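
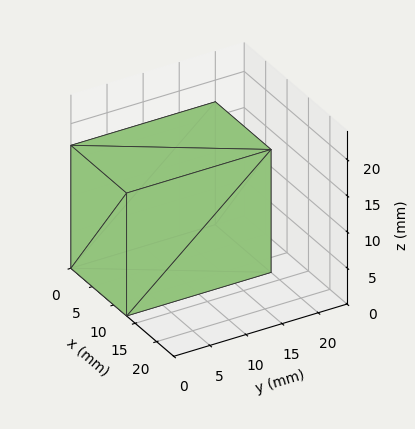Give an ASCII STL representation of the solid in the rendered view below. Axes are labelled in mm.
Reading the render: the shape is a rectangular box, roughly 13 × 20 mm footprint and 17 mm tall (dimensions read to the nearest mm from the axis ticks). For the STL, each face is triangulated and given an outward normal.

solid part
  facet normal 0.0000 0.0000 -1.0000
    outer loop
      vertex 13.00 20.00 0.00
      vertex 13.00 0.00 0.00
      vertex 0.00 0.00 0.00
    endloop
  endfacet
  facet normal 0.0000 0.0000 -1.0000
    outer loop
      vertex 0.00 20.00 0.00
      vertex 13.00 20.00 0.00
      vertex 0.00 0.00 0.00
    endloop
  endfacet
  facet normal 0.0000 0.0000 1.0000
    outer loop
      vertex 0.00 0.00 17.00
      vertex 13.00 0.00 17.00
      vertex 13.00 20.00 17.00
    endloop
  endfacet
  facet normal 0.0000 0.0000 1.0000
    outer loop
      vertex 0.00 0.00 17.00
      vertex 13.00 20.00 17.00
      vertex 0.00 20.00 17.00
    endloop
  endfacet
  facet normal 0.0000 -1.0000 0.0000
    outer loop
      vertex 0.00 0.00 0.00
      vertex 13.00 0.00 0.00
      vertex 13.00 0.00 17.00
    endloop
  endfacet
  facet normal 0.0000 -1.0000 0.0000
    outer loop
      vertex 0.00 0.00 0.00
      vertex 13.00 0.00 17.00
      vertex 0.00 0.00 17.00
    endloop
  endfacet
  facet normal 0.0000 1.0000 0.0000
    outer loop
      vertex 13.00 20.00 17.00
      vertex 13.00 20.00 0.00
      vertex 0.00 20.00 0.00
    endloop
  endfacet
  facet normal 0.0000 1.0000 0.0000
    outer loop
      vertex 0.00 20.00 17.00
      vertex 13.00 20.00 17.00
      vertex 0.00 20.00 0.00
    endloop
  endfacet
  facet normal -1.0000 0.0000 0.0000
    outer loop
      vertex 0.00 20.00 17.00
      vertex 0.00 20.00 0.00
      vertex 0.00 0.00 0.00
    endloop
  endfacet
  facet normal -1.0000 0.0000 0.0000
    outer loop
      vertex 0.00 0.00 17.00
      vertex 0.00 20.00 17.00
      vertex 0.00 0.00 0.00
    endloop
  endfacet
  facet normal 1.0000 0.0000 0.0000
    outer loop
      vertex 13.00 0.00 0.00
      vertex 13.00 20.00 0.00
      vertex 13.00 20.00 17.00
    endloop
  endfacet
  facet normal 1.0000 0.0000 0.0000
    outer loop
      vertex 13.00 0.00 0.00
      vertex 13.00 20.00 17.00
      vertex 13.00 0.00 17.00
    endloop
  endfacet
endsolid part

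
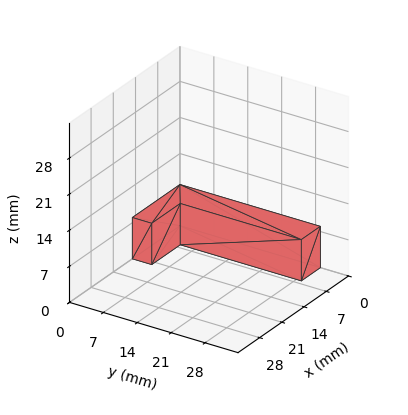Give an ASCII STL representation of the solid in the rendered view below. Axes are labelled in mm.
Reading the render: the shape is an L-shaped prism: outer 15 × 29 mm, arm thicknesses ≈ 4 mm (horizontal) and 6 mm (vertical), extruded 8 mm in z (dimensions read to the nearest mm from the axis ticks). For the STL, each face is triangulated and given an outward normal.

solid part
  facet normal 0.0000 0.0000 -1.0000
    outer loop
      vertex 15.00 4.00 0.00
      vertex 15.00 0.00 0.00
      vertex 0.00 0.00 0.00
    endloop
  endfacet
  facet normal 0.0000 0.0000 -1.0000
    outer loop
      vertex 6.00 4.00 0.00
      vertex 15.00 4.00 0.00
      vertex 0.00 0.00 0.00
    endloop
  endfacet
  facet normal 0.0000 0.0000 -1.0000
    outer loop
      vertex 6.00 29.00 0.00
      vertex 6.00 4.00 0.00
      vertex 0.00 0.00 0.00
    endloop
  endfacet
  facet normal 0.0000 0.0000 -1.0000
    outer loop
      vertex 0.00 29.00 0.00
      vertex 6.00 29.00 0.00
      vertex 0.00 0.00 0.00
    endloop
  endfacet
  facet normal 0.0000 0.0000 1.0000
    outer loop
      vertex 0.00 0.00 8.00
      vertex 15.00 0.00 8.00
      vertex 15.00 4.00 8.00
    endloop
  endfacet
  facet normal 0.0000 0.0000 1.0000
    outer loop
      vertex 0.00 0.00 8.00
      vertex 15.00 4.00 8.00
      vertex 6.00 4.00 8.00
    endloop
  endfacet
  facet normal 0.0000 0.0000 1.0000
    outer loop
      vertex 0.00 0.00 8.00
      vertex 6.00 4.00 8.00
      vertex 6.00 29.00 8.00
    endloop
  endfacet
  facet normal 0.0000 0.0000 1.0000
    outer loop
      vertex 0.00 0.00 8.00
      vertex 6.00 29.00 8.00
      vertex 0.00 29.00 8.00
    endloop
  endfacet
  facet normal 0.0000 -1.0000 0.0000
    outer loop
      vertex 0.00 0.00 0.00
      vertex 15.00 0.00 0.00
      vertex 15.00 0.00 8.00
    endloop
  endfacet
  facet normal 0.0000 -1.0000 0.0000
    outer loop
      vertex 0.00 0.00 0.00
      vertex 15.00 0.00 8.00
      vertex 0.00 0.00 8.00
    endloop
  endfacet
  facet normal 1.0000 0.0000 0.0000
    outer loop
      vertex 15.00 0.00 0.00
      vertex 15.00 4.00 0.00
      vertex 15.00 4.00 8.00
    endloop
  endfacet
  facet normal 1.0000 0.0000 0.0000
    outer loop
      vertex 15.00 0.00 0.00
      vertex 15.00 4.00 8.00
      vertex 15.00 0.00 8.00
    endloop
  endfacet
  facet normal 0.0000 1.0000 0.0000
    outer loop
      vertex 15.00 4.00 0.00
      vertex 6.00 4.00 0.00
      vertex 6.00 4.00 8.00
    endloop
  endfacet
  facet normal 0.0000 1.0000 0.0000
    outer loop
      vertex 15.00 4.00 0.00
      vertex 6.00 4.00 8.00
      vertex 15.00 4.00 8.00
    endloop
  endfacet
  facet normal 1.0000 0.0000 0.0000
    outer loop
      vertex 6.00 4.00 0.00
      vertex 6.00 29.00 0.00
      vertex 6.00 29.00 8.00
    endloop
  endfacet
  facet normal 1.0000 0.0000 0.0000
    outer loop
      vertex 6.00 4.00 0.00
      vertex 6.00 29.00 8.00
      vertex 6.00 4.00 8.00
    endloop
  endfacet
  facet normal 0.0000 1.0000 0.0000
    outer loop
      vertex 6.00 29.00 0.00
      vertex 0.00 29.00 0.00
      vertex 0.00 29.00 8.00
    endloop
  endfacet
  facet normal 0.0000 1.0000 0.0000
    outer loop
      vertex 6.00 29.00 0.00
      vertex 0.00 29.00 8.00
      vertex 6.00 29.00 8.00
    endloop
  endfacet
  facet normal -1.0000 0.0000 0.0000
    outer loop
      vertex 0.00 29.00 0.00
      vertex 0.00 0.00 0.00
      vertex 0.00 0.00 8.00
    endloop
  endfacet
  facet normal -1.0000 0.0000 0.0000
    outer loop
      vertex 0.00 29.00 0.00
      vertex 0.00 0.00 8.00
      vertex 0.00 29.00 8.00
    endloop
  endfacet
endsolid part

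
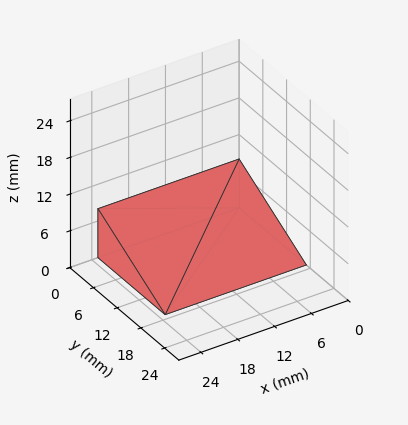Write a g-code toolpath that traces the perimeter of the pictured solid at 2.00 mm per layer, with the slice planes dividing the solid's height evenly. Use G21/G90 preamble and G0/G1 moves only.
Reading the render: the shape is a wedge (ramp): 23 × 17 mm base, rising to 8 mm along the y=0 edge and sloping linearly to z=0 at y=17 (dimensions read to the nearest mm from the axis ticks). For the g-code, the solid's height is divided into equal slices at the stated Δz and each level perimeter traced with G1 moves after a G0 lift.

; perimeter-only toolpath
G21 ; units = mm
G90 ; absolute positioning
G28 ; home
; layer 1
G0 Z2.00
G0 X0.00 Y0.00
G1 X23.00 Y0.00
G1 X23.00 Y12.75
G1 X0.00 Y12.75
G1 X0.00 Y0.00
; layer 2
G0 Z4.00
G0 X0.00 Y0.00
G1 X23.00 Y0.00
G1 X23.00 Y8.50
G1 X0.00 Y8.50
G1 X0.00 Y0.00
; layer 3
G0 Z6.00
G0 X0.00 Y0.00
G1 X23.00 Y0.00
G1 X23.00 Y4.25
G1 X0.00 Y4.25
G1 X0.00 Y0.00
M2 ; end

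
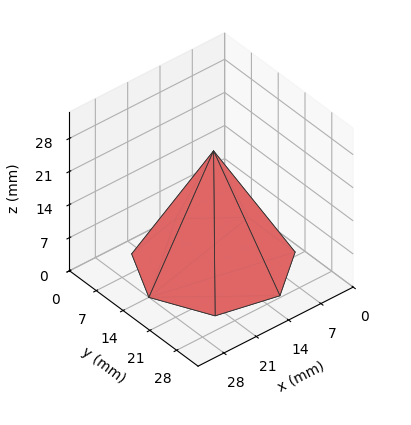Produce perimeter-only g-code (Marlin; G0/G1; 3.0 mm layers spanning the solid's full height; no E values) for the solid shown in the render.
Reading the render: the shape is a regular 7-sided pyramid, base circumscribed radius ≈ 14 mm, apex at z ≈ 24 mm (dimensions read to the nearest mm from the axis ticks). For the g-code, the solid's height is divided into equal slices at the stated Δz and each level perimeter traced with G1 moves after a G0 lift.

; perimeter-only toolpath
G21 ; units = mm
G90 ; absolute positioning
G28 ; home
; layer 1
G0 Z3.0
G0 X26.2 Y14.0
G1 X21.6 Y23.5
G1 X11.3 Y25.9
G1 X3.0 Y19.3
G1 X3.0 Y8.7
G1 X11.3 Y2.1
G1 X21.6 Y4.5
G1 X26.2 Y14.0
; layer 2
G0 Z6.0
G0 X24.5 Y14.0
G1 X20.5 Y22.2
G1 X11.7 Y24.2
G1 X4.5 Y18.6
G1 X4.5 Y9.4
G1 X11.7 Y3.8
G1 X20.5 Y5.8
G1 X24.5 Y14.0
; layer 3
G0 Z9.0
G0 X22.8 Y14.0
G1 X19.4 Y20.8
G1 X12.1 Y22.5
G1 X6.1 Y17.8
G1 X6.1 Y10.2
G1 X12.1 Y5.5
G1 X19.4 Y7.2
G1 X22.8 Y14.0
; layer 4
G0 Z12.0
G0 X21.0 Y14.0
G1 X18.4 Y19.4
G1 X12.4 Y20.8
G1 X7.7 Y17.1
G1 X7.7 Y10.9
G1 X12.4 Y7.2
G1 X18.4 Y8.6
G1 X21.0 Y14.0
; layer 5
G0 Z15.0
G0 X19.2 Y14.0
G1 X17.3 Y18.1
G1 X12.8 Y19.1
G1 X9.3 Y16.3
G1 X9.3 Y11.7
G1 X12.8 Y8.9
G1 X17.3 Y9.9
G1 X19.2 Y14.0
; layer 6
G0 Z18.0
G0 X17.5 Y14.0
G1 X16.2 Y16.7
G1 X13.2 Y17.4
G1 X10.8 Y15.5
G1 X10.8 Y12.5
G1 X13.2 Y10.6
G1 X16.2 Y11.3
G1 X17.5 Y14.0
; layer 7
G0 Z21.0
G0 X15.8 Y14.0
G1 X15.1 Y15.4
G1 X13.6 Y15.7
G1 X12.4 Y14.8
G1 X12.4 Y13.2
G1 X13.6 Y12.3
G1 X15.1 Y12.6
G1 X15.8 Y14.0
M2 ; end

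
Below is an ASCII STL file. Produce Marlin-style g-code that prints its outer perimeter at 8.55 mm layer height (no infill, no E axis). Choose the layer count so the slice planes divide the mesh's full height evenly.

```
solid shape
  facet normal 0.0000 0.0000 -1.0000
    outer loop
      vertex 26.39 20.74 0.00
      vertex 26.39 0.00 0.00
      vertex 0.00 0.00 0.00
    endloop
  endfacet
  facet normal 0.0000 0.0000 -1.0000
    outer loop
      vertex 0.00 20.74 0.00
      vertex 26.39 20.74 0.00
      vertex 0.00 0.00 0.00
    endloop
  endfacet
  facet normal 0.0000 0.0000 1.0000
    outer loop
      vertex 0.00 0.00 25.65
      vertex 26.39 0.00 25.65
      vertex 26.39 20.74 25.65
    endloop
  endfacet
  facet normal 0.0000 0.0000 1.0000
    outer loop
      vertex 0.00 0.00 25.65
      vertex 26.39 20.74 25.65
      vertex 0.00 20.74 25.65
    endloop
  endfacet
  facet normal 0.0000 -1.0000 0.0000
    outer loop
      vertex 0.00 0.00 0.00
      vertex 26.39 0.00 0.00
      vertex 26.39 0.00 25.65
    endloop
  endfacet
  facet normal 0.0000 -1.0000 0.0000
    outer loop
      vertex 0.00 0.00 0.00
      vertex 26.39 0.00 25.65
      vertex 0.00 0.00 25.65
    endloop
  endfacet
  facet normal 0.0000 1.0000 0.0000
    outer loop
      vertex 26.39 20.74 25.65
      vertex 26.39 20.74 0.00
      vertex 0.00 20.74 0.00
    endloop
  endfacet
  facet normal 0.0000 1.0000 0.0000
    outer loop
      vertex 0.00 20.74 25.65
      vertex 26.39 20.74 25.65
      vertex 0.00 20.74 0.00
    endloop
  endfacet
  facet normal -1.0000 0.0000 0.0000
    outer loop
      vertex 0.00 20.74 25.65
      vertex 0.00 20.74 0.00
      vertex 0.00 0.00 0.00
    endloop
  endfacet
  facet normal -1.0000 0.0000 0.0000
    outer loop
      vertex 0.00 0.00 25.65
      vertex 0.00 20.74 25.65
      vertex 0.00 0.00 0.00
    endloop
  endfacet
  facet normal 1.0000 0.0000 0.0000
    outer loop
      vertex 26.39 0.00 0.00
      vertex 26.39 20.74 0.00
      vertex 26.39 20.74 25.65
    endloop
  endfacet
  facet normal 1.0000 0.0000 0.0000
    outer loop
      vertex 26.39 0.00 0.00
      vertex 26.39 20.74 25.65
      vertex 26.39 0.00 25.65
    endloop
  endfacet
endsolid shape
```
; perimeter-only toolpath
G21 ; units = mm
G90 ; absolute positioning
G28 ; home
; layer 1
G0 Z8.55
G0 X0.00 Y0.00
G1 X26.39 Y0.00
G1 X26.39 Y20.74
G1 X0.00 Y20.74
G1 X0.00 Y0.00
; layer 2
G0 Z17.10
G0 X0.00 Y0.00
G1 X26.39 Y0.00
G1 X26.39 Y20.74
G1 X0.00 Y20.74
G1 X0.00 Y0.00
; layer 3
G0 Z25.65
G0 X0.00 Y0.00
G1 X26.39 Y0.00
G1 X26.39 Y20.74
G1 X0.00 Y20.74
G1 X0.00 Y0.00
M2 ; end

The solid is a rectangular box, roughly 26.4 × 20.7 mm footprint and 25.6 mm tall. Slicing at Δz = 8.55 mm — 3 equal slices spanning the solid's height, so layer i sits at z = i·h/3 — gives 3 non-empty perimeters. Each is a 4-segment closed polygon; G0 lifts to the layer z and rapids to the start vertex, then G1 traces the edges.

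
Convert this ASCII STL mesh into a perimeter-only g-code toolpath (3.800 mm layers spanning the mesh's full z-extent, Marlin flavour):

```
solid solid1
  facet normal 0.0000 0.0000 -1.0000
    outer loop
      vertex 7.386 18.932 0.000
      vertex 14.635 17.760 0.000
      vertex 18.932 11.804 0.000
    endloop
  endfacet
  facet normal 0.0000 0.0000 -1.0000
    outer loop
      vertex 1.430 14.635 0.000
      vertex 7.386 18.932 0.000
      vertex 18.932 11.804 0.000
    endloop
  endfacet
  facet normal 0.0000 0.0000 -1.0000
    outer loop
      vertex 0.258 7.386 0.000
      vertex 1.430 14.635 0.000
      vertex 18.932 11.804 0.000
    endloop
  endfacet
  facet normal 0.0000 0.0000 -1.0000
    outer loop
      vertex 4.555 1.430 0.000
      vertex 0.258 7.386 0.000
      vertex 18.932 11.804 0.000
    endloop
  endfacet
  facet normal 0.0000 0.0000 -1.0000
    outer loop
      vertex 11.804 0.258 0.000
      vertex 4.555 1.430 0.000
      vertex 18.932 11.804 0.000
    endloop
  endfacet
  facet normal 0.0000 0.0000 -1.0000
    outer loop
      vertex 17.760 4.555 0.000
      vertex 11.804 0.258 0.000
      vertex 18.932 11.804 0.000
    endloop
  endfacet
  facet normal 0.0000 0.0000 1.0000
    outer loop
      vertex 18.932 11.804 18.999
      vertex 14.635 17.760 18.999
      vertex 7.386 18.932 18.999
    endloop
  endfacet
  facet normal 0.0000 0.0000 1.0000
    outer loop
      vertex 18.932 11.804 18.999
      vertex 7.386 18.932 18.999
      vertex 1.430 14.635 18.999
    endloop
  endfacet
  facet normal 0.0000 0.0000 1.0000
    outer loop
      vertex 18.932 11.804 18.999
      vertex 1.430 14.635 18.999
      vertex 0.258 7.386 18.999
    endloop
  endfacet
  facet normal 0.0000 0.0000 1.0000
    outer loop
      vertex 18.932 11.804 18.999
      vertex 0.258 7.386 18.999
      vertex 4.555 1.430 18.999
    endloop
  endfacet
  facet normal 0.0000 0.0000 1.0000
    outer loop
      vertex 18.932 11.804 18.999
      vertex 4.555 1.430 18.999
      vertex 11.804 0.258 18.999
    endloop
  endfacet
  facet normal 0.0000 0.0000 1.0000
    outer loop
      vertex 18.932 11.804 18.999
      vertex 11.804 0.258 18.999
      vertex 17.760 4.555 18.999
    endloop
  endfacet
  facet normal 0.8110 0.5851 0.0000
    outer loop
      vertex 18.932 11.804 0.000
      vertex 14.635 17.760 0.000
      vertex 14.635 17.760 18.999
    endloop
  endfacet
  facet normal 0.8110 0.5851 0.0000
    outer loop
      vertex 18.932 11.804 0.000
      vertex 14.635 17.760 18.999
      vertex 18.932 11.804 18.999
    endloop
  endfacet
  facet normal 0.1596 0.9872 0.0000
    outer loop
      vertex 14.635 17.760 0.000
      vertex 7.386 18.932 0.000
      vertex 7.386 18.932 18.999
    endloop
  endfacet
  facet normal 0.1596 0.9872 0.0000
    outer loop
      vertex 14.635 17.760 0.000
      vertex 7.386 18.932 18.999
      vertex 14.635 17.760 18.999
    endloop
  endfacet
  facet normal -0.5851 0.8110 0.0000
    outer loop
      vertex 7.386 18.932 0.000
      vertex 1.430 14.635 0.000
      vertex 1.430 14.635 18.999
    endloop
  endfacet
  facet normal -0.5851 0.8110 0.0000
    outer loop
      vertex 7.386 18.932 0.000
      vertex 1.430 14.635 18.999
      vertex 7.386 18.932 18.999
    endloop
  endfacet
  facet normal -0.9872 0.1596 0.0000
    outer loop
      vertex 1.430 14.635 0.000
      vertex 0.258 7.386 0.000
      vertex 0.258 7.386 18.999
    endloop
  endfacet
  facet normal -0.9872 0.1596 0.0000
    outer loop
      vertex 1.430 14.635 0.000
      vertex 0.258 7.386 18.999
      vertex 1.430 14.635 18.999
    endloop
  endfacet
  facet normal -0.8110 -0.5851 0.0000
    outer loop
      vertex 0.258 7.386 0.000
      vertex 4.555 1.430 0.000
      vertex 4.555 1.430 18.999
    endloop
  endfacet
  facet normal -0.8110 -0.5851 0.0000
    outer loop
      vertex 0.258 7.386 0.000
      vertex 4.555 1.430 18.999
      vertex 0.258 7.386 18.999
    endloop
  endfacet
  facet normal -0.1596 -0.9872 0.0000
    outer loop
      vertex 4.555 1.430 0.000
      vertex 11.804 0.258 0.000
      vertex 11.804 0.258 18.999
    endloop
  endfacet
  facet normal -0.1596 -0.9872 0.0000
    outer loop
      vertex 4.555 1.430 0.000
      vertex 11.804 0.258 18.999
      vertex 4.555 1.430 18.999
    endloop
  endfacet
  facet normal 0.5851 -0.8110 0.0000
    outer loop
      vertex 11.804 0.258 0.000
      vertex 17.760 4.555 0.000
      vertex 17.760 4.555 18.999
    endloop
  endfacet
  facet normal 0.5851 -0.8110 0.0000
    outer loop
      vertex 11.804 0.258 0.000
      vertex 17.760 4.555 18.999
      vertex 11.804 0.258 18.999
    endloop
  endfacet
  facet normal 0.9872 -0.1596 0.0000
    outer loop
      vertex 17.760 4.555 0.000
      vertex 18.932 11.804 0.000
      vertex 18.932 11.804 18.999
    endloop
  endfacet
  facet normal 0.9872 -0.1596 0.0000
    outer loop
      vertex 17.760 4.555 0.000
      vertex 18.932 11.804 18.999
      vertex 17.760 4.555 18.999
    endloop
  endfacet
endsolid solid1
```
; perimeter-only toolpath
G21 ; units = mm
G90 ; absolute positioning
G28 ; home
; layer 1
G0 Z3.800
G0 X18.932 Y11.804
G1 X14.635 Y17.760
G1 X7.386 Y18.932
G1 X1.430 Y14.635
G1 X0.258 Y7.386
G1 X4.555 Y1.430
G1 X11.804 Y0.258
G1 X17.760 Y4.555
G1 X18.932 Y11.804
; layer 2
G0 Z7.600
G0 X18.932 Y11.804
G1 X14.635 Y17.760
G1 X7.386 Y18.932
G1 X1.430 Y14.635
G1 X0.258 Y7.386
G1 X4.555 Y1.430
G1 X11.804 Y0.258
G1 X17.760 Y4.555
G1 X18.932 Y11.804
; layer 3
G0 Z11.399
G0 X18.932 Y11.804
G1 X14.635 Y17.760
G1 X7.386 Y18.932
G1 X1.430 Y14.635
G1 X0.258 Y7.386
G1 X4.555 Y1.430
G1 X11.804 Y0.258
G1 X17.760 Y4.555
G1 X18.932 Y11.804
; layer 4
G0 Z15.199
G0 X18.932 Y11.804
G1 X14.635 Y17.760
G1 X7.386 Y18.932
G1 X1.430 Y14.635
G1 X0.258 Y7.386
G1 X4.555 Y1.430
G1 X11.804 Y0.258
G1 X17.760 Y4.555
G1 X18.932 Y11.804
; layer 5
G0 Z18.999
G0 X18.932 Y11.804
G1 X14.635 Y17.760
G1 X7.386 Y18.932
G1 X1.430 Y14.635
G1 X0.258 Y7.386
G1 X4.555 Y1.430
G1 X11.804 Y0.258
G1 X17.760 Y4.555
G1 X18.932 Y11.804
M2 ; end

The solid is a regular 8-sided prism (a cylinder approximated with 8 flat sides), circumscribed radius ≈ 9.6 mm, height ≈ 19 mm. Slicing at Δz = 3.800 mm — 5 equal slices spanning the solid's height, so layer i sits at z = i·h/5 — gives 5 non-empty perimeters. Each is a 8-segment closed polygon; G0 lifts to the layer z and rapids to the start vertex, then G1 traces the edges.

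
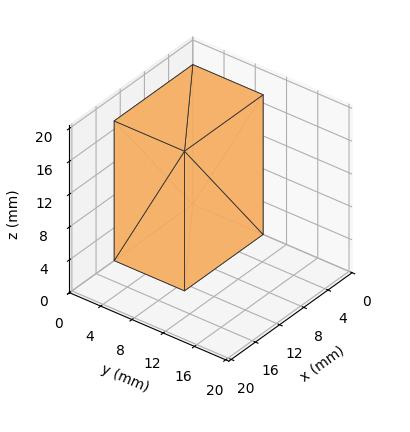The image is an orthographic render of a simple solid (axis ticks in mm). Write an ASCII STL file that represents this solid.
Reading the render: the shape is a rectangular box, roughly 13 × 9 mm footprint and 17 mm tall (dimensions read to the nearest mm from the axis ticks). For the STL, each face is triangulated and given an outward normal.

solid part
  facet normal 0.0000 0.0000 -1.0000
    outer loop
      vertex 13.00 9.00 0.00
      vertex 13.00 0.00 0.00
      vertex 0.00 0.00 0.00
    endloop
  endfacet
  facet normal 0.0000 0.0000 -1.0000
    outer loop
      vertex 0.00 9.00 0.00
      vertex 13.00 9.00 0.00
      vertex 0.00 0.00 0.00
    endloop
  endfacet
  facet normal 0.0000 0.0000 1.0000
    outer loop
      vertex 0.00 0.00 17.00
      vertex 13.00 0.00 17.00
      vertex 13.00 9.00 17.00
    endloop
  endfacet
  facet normal 0.0000 0.0000 1.0000
    outer loop
      vertex 0.00 0.00 17.00
      vertex 13.00 9.00 17.00
      vertex 0.00 9.00 17.00
    endloop
  endfacet
  facet normal 0.0000 -1.0000 0.0000
    outer loop
      vertex 0.00 0.00 0.00
      vertex 13.00 0.00 0.00
      vertex 13.00 0.00 17.00
    endloop
  endfacet
  facet normal 0.0000 -1.0000 0.0000
    outer loop
      vertex 0.00 0.00 0.00
      vertex 13.00 0.00 17.00
      vertex 0.00 0.00 17.00
    endloop
  endfacet
  facet normal 0.0000 1.0000 0.0000
    outer loop
      vertex 13.00 9.00 17.00
      vertex 13.00 9.00 0.00
      vertex 0.00 9.00 0.00
    endloop
  endfacet
  facet normal 0.0000 1.0000 0.0000
    outer loop
      vertex 0.00 9.00 17.00
      vertex 13.00 9.00 17.00
      vertex 0.00 9.00 0.00
    endloop
  endfacet
  facet normal -1.0000 0.0000 0.0000
    outer loop
      vertex 0.00 9.00 17.00
      vertex 0.00 9.00 0.00
      vertex 0.00 0.00 0.00
    endloop
  endfacet
  facet normal -1.0000 0.0000 0.0000
    outer loop
      vertex 0.00 0.00 17.00
      vertex 0.00 9.00 17.00
      vertex 0.00 0.00 0.00
    endloop
  endfacet
  facet normal 1.0000 0.0000 0.0000
    outer loop
      vertex 13.00 0.00 0.00
      vertex 13.00 9.00 0.00
      vertex 13.00 9.00 17.00
    endloop
  endfacet
  facet normal 1.0000 0.0000 0.0000
    outer loop
      vertex 13.00 0.00 0.00
      vertex 13.00 9.00 17.00
      vertex 13.00 0.00 17.00
    endloop
  endfacet
endsolid part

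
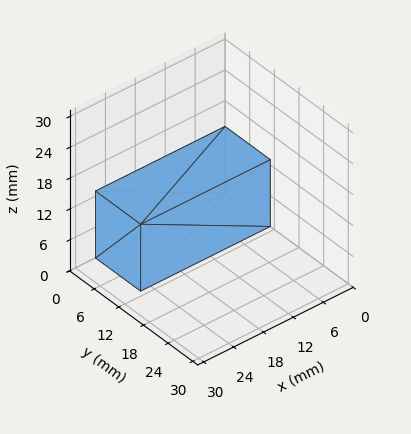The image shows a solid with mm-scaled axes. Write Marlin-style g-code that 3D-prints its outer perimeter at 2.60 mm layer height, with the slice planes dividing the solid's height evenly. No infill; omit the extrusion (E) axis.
Reading the render: the shape is a rectangular box, roughly 26 × 11 mm footprint and 13 mm tall (dimensions read to the nearest mm from the axis ticks). For the g-code, the solid's height is divided into equal slices at the stated Δz and each level perimeter traced with G1 moves after a G0 lift.

; perimeter-only toolpath
G21 ; units = mm
G90 ; absolute positioning
G28 ; home
; layer 1
G0 Z2.60
G0 X0.00 Y0.00
G1 X26.00 Y0.00
G1 X26.00 Y11.00
G1 X0.00 Y11.00
G1 X0.00 Y0.00
; layer 2
G0 Z5.20
G0 X0.00 Y0.00
G1 X26.00 Y0.00
G1 X26.00 Y11.00
G1 X0.00 Y11.00
G1 X0.00 Y0.00
; layer 3
G0 Z7.80
G0 X0.00 Y0.00
G1 X26.00 Y0.00
G1 X26.00 Y11.00
G1 X0.00 Y11.00
G1 X0.00 Y0.00
; layer 4
G0 Z10.40
G0 X0.00 Y0.00
G1 X26.00 Y0.00
G1 X26.00 Y11.00
G1 X0.00 Y11.00
G1 X0.00 Y0.00
; layer 5
G0 Z13.00
G0 X0.00 Y0.00
G1 X26.00 Y0.00
G1 X26.00 Y11.00
G1 X0.00 Y11.00
G1 X0.00 Y0.00
M2 ; end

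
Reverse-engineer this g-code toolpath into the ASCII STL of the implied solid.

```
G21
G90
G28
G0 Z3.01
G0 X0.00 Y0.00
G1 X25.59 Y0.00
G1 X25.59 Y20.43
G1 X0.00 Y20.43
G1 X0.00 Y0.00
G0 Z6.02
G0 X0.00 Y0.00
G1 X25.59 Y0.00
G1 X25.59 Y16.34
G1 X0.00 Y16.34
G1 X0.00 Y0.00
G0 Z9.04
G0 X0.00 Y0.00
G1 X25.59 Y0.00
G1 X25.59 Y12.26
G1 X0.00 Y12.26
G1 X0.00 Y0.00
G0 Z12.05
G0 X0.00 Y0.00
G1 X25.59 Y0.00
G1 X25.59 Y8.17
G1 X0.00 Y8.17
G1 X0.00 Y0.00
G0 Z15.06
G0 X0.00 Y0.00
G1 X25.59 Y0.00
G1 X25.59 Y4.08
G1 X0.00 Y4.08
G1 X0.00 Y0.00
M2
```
solid part
  facet normal 0.0000 0.0000 -1.0000
    outer loop
      vertex 25.59 24.51 0.00
      vertex 25.59 0.00 0.00
      vertex 0.00 0.00 0.00
    endloop
  endfacet
  facet normal 0.0000 0.0000 -1.0000
    outer loop
      vertex 0.00 24.51 0.00
      vertex 25.59 24.51 0.00
      vertex 0.00 0.00 0.00
    endloop
  endfacet
  facet normal 0.0000 -1.0000 0.0000
    outer loop
      vertex 0.00 0.00 0.00
      vertex 25.59 0.00 0.00
      vertex 25.59 0.00 18.07
    endloop
  endfacet
  facet normal 0.0000 -1.0000 0.0000
    outer loop
      vertex 0.00 0.00 0.00
      vertex 25.59 0.00 18.07
      vertex 0.00 0.00 18.07
    endloop
  endfacet
  facet normal 0.0000 0.5934 0.8049
    outer loop
      vertex 0.00 0.00 18.07
      vertex 25.59 0.00 18.07
      vertex 25.59 24.51 0.00
    endloop
  endfacet
  facet normal 0.0000 0.5934 0.8049
    outer loop
      vertex 0.00 0.00 18.07
      vertex 25.59 24.51 0.00
      vertex 0.00 24.51 0.00
    endloop
  endfacet
  facet normal -1.0000 0.0000 0.0000
    outer loop
      vertex 0.00 0.00 18.07
      vertex 0.00 24.51 0.00
      vertex 0.00 0.00 0.00
    endloop
  endfacet
  facet normal 1.0000 0.0000 0.0000
    outer loop
      vertex 25.59 0.00 0.00
      vertex 25.59 24.51 0.00
      vertex 25.59 0.00 18.07
    endloop
  endfacet
endsolid part

The G0 Z moves step by Δz≈3.01 mm. The G1 loops shrink linearly with z, so the solid tapers from its base footprint up to z≈18.1. Closing with a flat bottom cap and the tapered top and triangulating gives 8 facets — a wedge (ramp): 25.6 × 24.5 mm base, rising to 18.1 mm along the y=0 edge and sloping linearly to z=0 at y=24.5.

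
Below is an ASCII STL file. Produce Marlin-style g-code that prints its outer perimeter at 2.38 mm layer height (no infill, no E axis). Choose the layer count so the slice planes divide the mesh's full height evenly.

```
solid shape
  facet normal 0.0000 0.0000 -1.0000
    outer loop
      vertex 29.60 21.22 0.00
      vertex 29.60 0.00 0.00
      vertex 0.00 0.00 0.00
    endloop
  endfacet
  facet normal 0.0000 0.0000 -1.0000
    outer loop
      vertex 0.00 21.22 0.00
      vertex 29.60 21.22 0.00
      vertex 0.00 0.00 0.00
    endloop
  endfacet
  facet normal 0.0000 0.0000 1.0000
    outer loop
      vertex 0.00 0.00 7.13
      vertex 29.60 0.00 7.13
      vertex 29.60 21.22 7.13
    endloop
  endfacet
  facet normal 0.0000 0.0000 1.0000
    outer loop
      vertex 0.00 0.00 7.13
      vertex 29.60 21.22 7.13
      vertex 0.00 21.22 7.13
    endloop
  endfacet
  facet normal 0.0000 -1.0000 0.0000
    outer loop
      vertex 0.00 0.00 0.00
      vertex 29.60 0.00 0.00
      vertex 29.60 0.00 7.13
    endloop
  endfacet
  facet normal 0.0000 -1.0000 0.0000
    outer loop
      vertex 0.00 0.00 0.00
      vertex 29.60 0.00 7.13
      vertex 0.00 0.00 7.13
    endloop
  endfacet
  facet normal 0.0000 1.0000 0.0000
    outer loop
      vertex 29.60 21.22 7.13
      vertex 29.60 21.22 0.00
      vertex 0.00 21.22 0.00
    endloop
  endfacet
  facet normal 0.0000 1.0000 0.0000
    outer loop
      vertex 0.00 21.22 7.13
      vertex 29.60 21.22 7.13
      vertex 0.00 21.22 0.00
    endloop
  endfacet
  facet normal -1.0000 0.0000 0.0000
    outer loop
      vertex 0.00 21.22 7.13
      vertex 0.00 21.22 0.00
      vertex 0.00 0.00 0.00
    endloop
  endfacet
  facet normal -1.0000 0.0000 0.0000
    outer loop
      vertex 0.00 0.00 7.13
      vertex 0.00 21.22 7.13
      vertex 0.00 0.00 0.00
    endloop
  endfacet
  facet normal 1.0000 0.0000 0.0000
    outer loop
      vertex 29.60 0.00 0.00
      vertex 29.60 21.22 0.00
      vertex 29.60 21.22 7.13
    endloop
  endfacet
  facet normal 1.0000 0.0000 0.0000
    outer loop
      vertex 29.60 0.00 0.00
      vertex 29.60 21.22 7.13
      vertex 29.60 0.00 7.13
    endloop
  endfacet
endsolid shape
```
; perimeter-only toolpath
G21 ; units = mm
G90 ; absolute positioning
G28 ; home
; layer 1
G0 Z2.38
G0 X0.00 Y0.00
G1 X29.60 Y0.00
G1 X29.60 Y21.22
G1 X0.00 Y21.22
G1 X0.00 Y0.00
; layer 2
G0 Z4.75
G0 X0.00 Y0.00
G1 X29.60 Y0.00
G1 X29.60 Y21.22
G1 X0.00 Y21.22
G1 X0.00 Y0.00
; layer 3
G0 Z7.13
G0 X0.00 Y0.00
G1 X29.60 Y0.00
G1 X29.60 Y21.22
G1 X0.00 Y21.22
G1 X0.00 Y0.00
M2 ; end

The solid is a rectangular box, roughly 29.6 × 21.2 mm footprint and 7.13 mm tall. Slicing at Δz = 2.38 mm — 3 equal slices spanning the solid's height, so layer i sits at z = i·h/3 — gives 3 non-empty perimeters. Each is a 4-segment closed polygon; G0 lifts to the layer z and rapids to the start vertex, then G1 traces the edges.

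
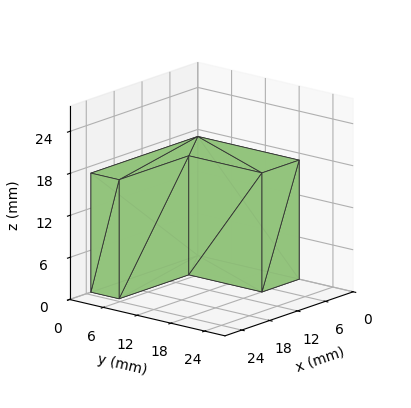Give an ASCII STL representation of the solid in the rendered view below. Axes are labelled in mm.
Reading the render: the shape is an L-shaped prism: outer 23 × 18 mm, arm thicknesses ≈ 5 mm (horizontal) and 8 mm (vertical), extruded 17 mm in z (dimensions read to the nearest mm from the axis ticks). For the STL, each face is triangulated and given an outward normal.

solid part
  facet normal 0.0000 0.0000 -1.0000
    outer loop
      vertex 23.000 5.000 0.000
      vertex 23.000 0.000 0.000
      vertex 0.000 0.000 0.000
    endloop
  endfacet
  facet normal 0.0000 0.0000 -1.0000
    outer loop
      vertex 8.000 5.000 0.000
      vertex 23.000 5.000 0.000
      vertex 0.000 0.000 0.000
    endloop
  endfacet
  facet normal 0.0000 0.0000 -1.0000
    outer loop
      vertex 8.000 18.000 0.000
      vertex 8.000 5.000 0.000
      vertex 0.000 0.000 0.000
    endloop
  endfacet
  facet normal 0.0000 0.0000 -1.0000
    outer loop
      vertex 0.000 18.000 0.000
      vertex 8.000 18.000 0.000
      vertex 0.000 0.000 0.000
    endloop
  endfacet
  facet normal 0.0000 0.0000 1.0000
    outer loop
      vertex 0.000 0.000 17.000
      vertex 23.000 0.000 17.000
      vertex 23.000 5.000 17.000
    endloop
  endfacet
  facet normal 0.0000 0.0000 1.0000
    outer loop
      vertex 0.000 0.000 17.000
      vertex 23.000 5.000 17.000
      vertex 8.000 5.000 17.000
    endloop
  endfacet
  facet normal 0.0000 0.0000 1.0000
    outer loop
      vertex 0.000 0.000 17.000
      vertex 8.000 5.000 17.000
      vertex 8.000 18.000 17.000
    endloop
  endfacet
  facet normal 0.0000 0.0000 1.0000
    outer loop
      vertex 0.000 0.000 17.000
      vertex 8.000 18.000 17.000
      vertex 0.000 18.000 17.000
    endloop
  endfacet
  facet normal 0.0000 -1.0000 0.0000
    outer loop
      vertex 0.000 0.000 0.000
      vertex 23.000 0.000 0.000
      vertex 23.000 0.000 17.000
    endloop
  endfacet
  facet normal 0.0000 -1.0000 0.0000
    outer loop
      vertex 0.000 0.000 0.000
      vertex 23.000 0.000 17.000
      vertex 0.000 0.000 17.000
    endloop
  endfacet
  facet normal 1.0000 0.0000 0.0000
    outer loop
      vertex 23.000 0.000 0.000
      vertex 23.000 5.000 0.000
      vertex 23.000 5.000 17.000
    endloop
  endfacet
  facet normal 1.0000 0.0000 0.0000
    outer loop
      vertex 23.000 0.000 0.000
      vertex 23.000 5.000 17.000
      vertex 23.000 0.000 17.000
    endloop
  endfacet
  facet normal 0.0000 1.0000 0.0000
    outer loop
      vertex 23.000 5.000 0.000
      vertex 8.000 5.000 0.000
      vertex 8.000 5.000 17.000
    endloop
  endfacet
  facet normal 0.0000 1.0000 0.0000
    outer loop
      vertex 23.000 5.000 0.000
      vertex 8.000 5.000 17.000
      vertex 23.000 5.000 17.000
    endloop
  endfacet
  facet normal 1.0000 0.0000 0.0000
    outer loop
      vertex 8.000 5.000 0.000
      vertex 8.000 18.000 0.000
      vertex 8.000 18.000 17.000
    endloop
  endfacet
  facet normal 1.0000 0.0000 0.0000
    outer loop
      vertex 8.000 5.000 0.000
      vertex 8.000 18.000 17.000
      vertex 8.000 5.000 17.000
    endloop
  endfacet
  facet normal 0.0000 1.0000 0.0000
    outer loop
      vertex 8.000 18.000 0.000
      vertex 0.000 18.000 0.000
      vertex 0.000 18.000 17.000
    endloop
  endfacet
  facet normal 0.0000 1.0000 0.0000
    outer loop
      vertex 8.000 18.000 0.000
      vertex 0.000 18.000 17.000
      vertex 8.000 18.000 17.000
    endloop
  endfacet
  facet normal -1.0000 0.0000 0.0000
    outer loop
      vertex 0.000 18.000 0.000
      vertex 0.000 0.000 0.000
      vertex 0.000 0.000 17.000
    endloop
  endfacet
  facet normal -1.0000 0.0000 0.0000
    outer loop
      vertex 0.000 18.000 0.000
      vertex 0.000 0.000 17.000
      vertex 0.000 18.000 17.000
    endloop
  endfacet
endsolid part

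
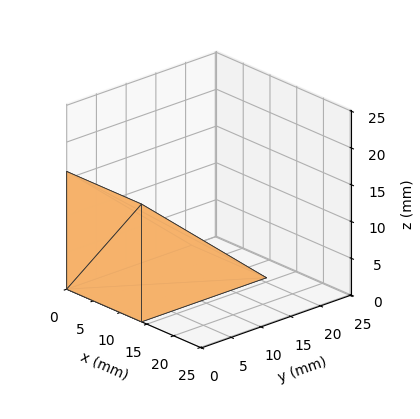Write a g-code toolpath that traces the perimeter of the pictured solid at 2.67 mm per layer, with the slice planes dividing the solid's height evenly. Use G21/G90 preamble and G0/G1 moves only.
Reading the render: the shape is a wedge (ramp): 14 × 21 mm base, rising to 16 mm along the y=0 edge and sloping linearly to z=0 at y=21 (dimensions read to the nearest mm from the axis ticks). For the g-code, the solid's height is divided into equal slices at the stated Δz and each level perimeter traced with G1 moves after a G0 lift.

; perimeter-only toolpath
G21 ; units = mm
G90 ; absolute positioning
G28 ; home
; layer 1
G0 Z2.67
G0 X0.00 Y0.00
G1 X14.00 Y0.00
G1 X14.00 Y17.50
G1 X0.00 Y17.50
G1 X0.00 Y0.00
; layer 2
G0 Z5.33
G0 X0.00 Y0.00
G1 X14.00 Y0.00
G1 X14.00 Y14.00
G1 X0.00 Y14.00
G1 X0.00 Y0.00
; layer 3
G0 Z8.00
G0 X0.00 Y0.00
G1 X14.00 Y0.00
G1 X14.00 Y10.50
G1 X0.00 Y10.50
G1 X0.00 Y0.00
; layer 4
G0 Z10.67
G0 X0.00 Y0.00
G1 X14.00 Y0.00
G1 X14.00 Y7.00
G1 X0.00 Y7.00
G1 X0.00 Y0.00
; layer 5
G0 Z13.33
G0 X0.00 Y0.00
G1 X14.00 Y0.00
G1 X14.00 Y3.50
G1 X0.00 Y3.50
G1 X0.00 Y0.00
M2 ; end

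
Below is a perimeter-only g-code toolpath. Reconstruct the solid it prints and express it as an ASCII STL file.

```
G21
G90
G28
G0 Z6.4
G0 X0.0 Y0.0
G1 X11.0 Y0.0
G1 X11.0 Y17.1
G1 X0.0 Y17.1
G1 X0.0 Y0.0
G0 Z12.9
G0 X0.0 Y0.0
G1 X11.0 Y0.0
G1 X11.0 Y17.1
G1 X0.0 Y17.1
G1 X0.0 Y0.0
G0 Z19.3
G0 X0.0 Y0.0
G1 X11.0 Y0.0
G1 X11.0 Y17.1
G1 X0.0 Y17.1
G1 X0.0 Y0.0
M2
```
solid part
  facet normal 0.0000 0.0000 -1.0000
    outer loop
      vertex 11.0 17.1 0.0
      vertex 11.0 0.0 0.0
      vertex 0.0 0.0 0.0
    endloop
  endfacet
  facet normal 0.0000 0.0000 -1.0000
    outer loop
      vertex 0.0 17.1 0.0
      vertex 11.0 17.1 0.0
      vertex 0.0 0.0 0.0
    endloop
  endfacet
  facet normal 0.0000 0.0000 1.0000
    outer loop
      vertex 0.0 0.0 19.3
      vertex 11.0 0.0 19.3
      vertex 11.0 17.1 19.3
    endloop
  endfacet
  facet normal 0.0000 0.0000 1.0000
    outer loop
      vertex 0.0 0.0 19.3
      vertex 11.0 17.1 19.3
      vertex 0.0 17.1 19.3
    endloop
  endfacet
  facet normal 0.0000 -1.0000 0.0000
    outer loop
      vertex 0.0 0.0 0.0
      vertex 11.0 0.0 0.0
      vertex 11.0 0.0 19.3
    endloop
  endfacet
  facet normal 0.0000 -1.0000 0.0000
    outer loop
      vertex 0.0 0.0 0.0
      vertex 11.0 0.0 19.3
      vertex 0.0 0.0 19.3
    endloop
  endfacet
  facet normal 0.0000 1.0000 0.0000
    outer loop
      vertex 11.0 17.1 19.3
      vertex 11.0 17.1 0.0
      vertex 0.0 17.1 0.0
    endloop
  endfacet
  facet normal 0.0000 1.0000 0.0000
    outer loop
      vertex 0.0 17.1 19.3
      vertex 11.0 17.1 19.3
      vertex 0.0 17.1 0.0
    endloop
  endfacet
  facet normal -1.0000 0.0000 0.0000
    outer loop
      vertex 0.0 17.1 19.3
      vertex 0.0 17.1 0.0
      vertex 0.0 0.0 0.0
    endloop
  endfacet
  facet normal -1.0000 0.0000 0.0000
    outer loop
      vertex 0.0 0.0 19.3
      vertex 0.0 17.1 19.3
      vertex 0.0 0.0 0.0
    endloop
  endfacet
  facet normal 1.0000 0.0000 0.0000
    outer loop
      vertex 11.0 0.0 0.0
      vertex 11.0 17.1 0.0
      vertex 11.0 17.1 19.3
    endloop
  endfacet
  facet normal 1.0000 0.0000 0.0000
    outer loop
      vertex 11.0 0.0 0.0
      vertex 11.0 17.1 19.3
      vertex 11.0 0.0 19.3
    endloop
  endfacet
endsolid part

The G0 Z moves step by Δz≈6.4 mm. Every layer's G1 loop is the same polygon, so the solid is a straight extrusion of it from z=0 to z≈19.3. Closing with flat bottom and top caps and triangulating gives 12 facets — a rectangular box, roughly 11 × 17.1 mm footprint and 19.3 mm tall.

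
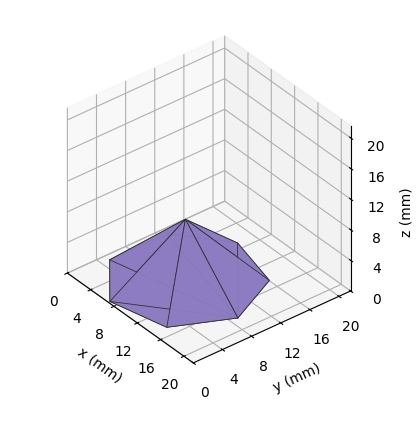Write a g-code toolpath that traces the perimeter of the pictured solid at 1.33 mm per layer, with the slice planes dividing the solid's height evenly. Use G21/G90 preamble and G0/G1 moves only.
Reading the render: the shape is a regular 7-sided pyramid, base circumscribed radius ≈ 9 mm, apex at z ≈ 8 mm (dimensions read to the nearest mm from the axis ticks). For the g-code, the solid's height is divided into equal slices at the stated Δz and each level perimeter traced with G1 moves after a G0 lift.

; perimeter-only toolpath
G21 ; units = mm
G90 ; absolute positioning
G28 ; home
; layer 1
G0 Z1.33
G0 X16.50 Y9.00
G1 X13.68 Y14.87
G1 X7.33 Y16.31
G1 X2.24 Y12.25
G1 X2.24 Y5.75
G1 X7.33 Y1.69
G1 X13.68 Y3.13
G1 X16.50 Y9.00
; layer 2
G0 Z2.67
G0 X15.00 Y9.00
G1 X12.74 Y13.69
G1 X7.67 Y14.85
G1 X3.59 Y11.60
G1 X3.59 Y6.40
G1 X7.67 Y3.15
G1 X12.74 Y4.31
G1 X15.00 Y9.00
; layer 3
G0 Z4.00
G0 X13.50 Y9.00
G1 X11.80 Y12.52
G1 X8.00 Y13.38
G1 X4.95 Y10.95
G1 X4.95 Y7.05
G1 X8.00 Y4.62
G1 X11.80 Y5.48
G1 X13.50 Y9.00
; layer 4
G0 Z5.33
G0 X12.00 Y9.00
G1 X10.87 Y11.35
G1 X8.33 Y11.92
G1 X6.30 Y10.30
G1 X6.30 Y7.70
G1 X8.33 Y6.08
G1 X10.87 Y6.65
G1 X12.00 Y9.00
; layer 5
G0 Z6.67
G0 X10.50 Y9.00
G1 X9.94 Y10.17
G1 X8.67 Y10.46
G1 X7.65 Y9.65
G1 X7.65 Y8.35
G1 X8.67 Y7.54
G1 X9.94 Y7.83
G1 X10.50 Y9.00
M2 ; end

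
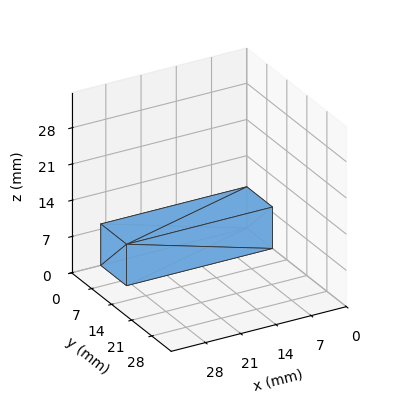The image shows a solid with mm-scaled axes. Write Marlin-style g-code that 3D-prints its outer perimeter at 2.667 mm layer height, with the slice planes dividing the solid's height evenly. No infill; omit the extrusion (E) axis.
Reading the render: the shape is a rectangular box, roughly 29 × 9 mm footprint and 8 mm tall (dimensions read to the nearest mm from the axis ticks). For the g-code, the solid's height is divided into equal slices at the stated Δz and each level perimeter traced with G1 moves after a G0 lift.

; perimeter-only toolpath
G21 ; units = mm
G90 ; absolute positioning
G28 ; home
; layer 1
G0 Z2.667
G0 X0.000 Y0.000
G1 X29.000 Y0.000
G1 X29.000 Y9.000
G1 X0.000 Y9.000
G1 X0.000 Y0.000
; layer 2
G0 Z5.333
G0 X0.000 Y0.000
G1 X29.000 Y0.000
G1 X29.000 Y9.000
G1 X0.000 Y9.000
G1 X0.000 Y0.000
; layer 3
G0 Z8.000
G0 X0.000 Y0.000
G1 X29.000 Y0.000
G1 X29.000 Y9.000
G1 X0.000 Y9.000
G1 X0.000 Y0.000
M2 ; end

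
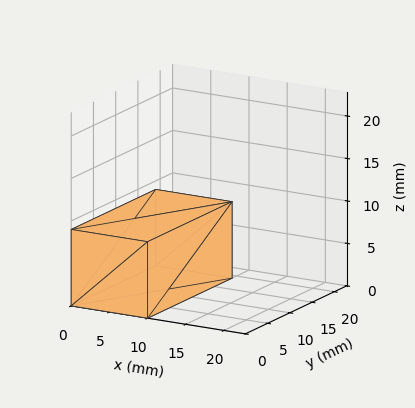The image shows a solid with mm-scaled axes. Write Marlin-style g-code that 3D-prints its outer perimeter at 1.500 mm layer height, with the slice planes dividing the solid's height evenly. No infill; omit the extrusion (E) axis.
Reading the render: the shape is a rectangular box, roughly 10 × 19 mm footprint and 9 mm tall (dimensions read to the nearest mm from the axis ticks). For the g-code, the solid's height is divided into equal slices at the stated Δz and each level perimeter traced with G1 moves after a G0 lift.

; perimeter-only toolpath
G21 ; units = mm
G90 ; absolute positioning
G28 ; home
; layer 1
G0 Z1.500
G0 X0.000 Y0.000
G1 X10.000 Y0.000
G1 X10.000 Y19.000
G1 X0.000 Y19.000
G1 X0.000 Y0.000
; layer 2
G0 Z3.000
G0 X0.000 Y0.000
G1 X10.000 Y0.000
G1 X10.000 Y19.000
G1 X0.000 Y19.000
G1 X0.000 Y0.000
; layer 3
G0 Z4.500
G0 X0.000 Y0.000
G1 X10.000 Y0.000
G1 X10.000 Y19.000
G1 X0.000 Y19.000
G1 X0.000 Y0.000
; layer 4
G0 Z6.000
G0 X0.000 Y0.000
G1 X10.000 Y0.000
G1 X10.000 Y19.000
G1 X0.000 Y19.000
G1 X0.000 Y0.000
; layer 5
G0 Z7.500
G0 X0.000 Y0.000
G1 X10.000 Y0.000
G1 X10.000 Y19.000
G1 X0.000 Y19.000
G1 X0.000 Y0.000
; layer 6
G0 Z9.000
G0 X0.000 Y0.000
G1 X10.000 Y0.000
G1 X10.000 Y19.000
G1 X0.000 Y19.000
G1 X0.000 Y0.000
M2 ; end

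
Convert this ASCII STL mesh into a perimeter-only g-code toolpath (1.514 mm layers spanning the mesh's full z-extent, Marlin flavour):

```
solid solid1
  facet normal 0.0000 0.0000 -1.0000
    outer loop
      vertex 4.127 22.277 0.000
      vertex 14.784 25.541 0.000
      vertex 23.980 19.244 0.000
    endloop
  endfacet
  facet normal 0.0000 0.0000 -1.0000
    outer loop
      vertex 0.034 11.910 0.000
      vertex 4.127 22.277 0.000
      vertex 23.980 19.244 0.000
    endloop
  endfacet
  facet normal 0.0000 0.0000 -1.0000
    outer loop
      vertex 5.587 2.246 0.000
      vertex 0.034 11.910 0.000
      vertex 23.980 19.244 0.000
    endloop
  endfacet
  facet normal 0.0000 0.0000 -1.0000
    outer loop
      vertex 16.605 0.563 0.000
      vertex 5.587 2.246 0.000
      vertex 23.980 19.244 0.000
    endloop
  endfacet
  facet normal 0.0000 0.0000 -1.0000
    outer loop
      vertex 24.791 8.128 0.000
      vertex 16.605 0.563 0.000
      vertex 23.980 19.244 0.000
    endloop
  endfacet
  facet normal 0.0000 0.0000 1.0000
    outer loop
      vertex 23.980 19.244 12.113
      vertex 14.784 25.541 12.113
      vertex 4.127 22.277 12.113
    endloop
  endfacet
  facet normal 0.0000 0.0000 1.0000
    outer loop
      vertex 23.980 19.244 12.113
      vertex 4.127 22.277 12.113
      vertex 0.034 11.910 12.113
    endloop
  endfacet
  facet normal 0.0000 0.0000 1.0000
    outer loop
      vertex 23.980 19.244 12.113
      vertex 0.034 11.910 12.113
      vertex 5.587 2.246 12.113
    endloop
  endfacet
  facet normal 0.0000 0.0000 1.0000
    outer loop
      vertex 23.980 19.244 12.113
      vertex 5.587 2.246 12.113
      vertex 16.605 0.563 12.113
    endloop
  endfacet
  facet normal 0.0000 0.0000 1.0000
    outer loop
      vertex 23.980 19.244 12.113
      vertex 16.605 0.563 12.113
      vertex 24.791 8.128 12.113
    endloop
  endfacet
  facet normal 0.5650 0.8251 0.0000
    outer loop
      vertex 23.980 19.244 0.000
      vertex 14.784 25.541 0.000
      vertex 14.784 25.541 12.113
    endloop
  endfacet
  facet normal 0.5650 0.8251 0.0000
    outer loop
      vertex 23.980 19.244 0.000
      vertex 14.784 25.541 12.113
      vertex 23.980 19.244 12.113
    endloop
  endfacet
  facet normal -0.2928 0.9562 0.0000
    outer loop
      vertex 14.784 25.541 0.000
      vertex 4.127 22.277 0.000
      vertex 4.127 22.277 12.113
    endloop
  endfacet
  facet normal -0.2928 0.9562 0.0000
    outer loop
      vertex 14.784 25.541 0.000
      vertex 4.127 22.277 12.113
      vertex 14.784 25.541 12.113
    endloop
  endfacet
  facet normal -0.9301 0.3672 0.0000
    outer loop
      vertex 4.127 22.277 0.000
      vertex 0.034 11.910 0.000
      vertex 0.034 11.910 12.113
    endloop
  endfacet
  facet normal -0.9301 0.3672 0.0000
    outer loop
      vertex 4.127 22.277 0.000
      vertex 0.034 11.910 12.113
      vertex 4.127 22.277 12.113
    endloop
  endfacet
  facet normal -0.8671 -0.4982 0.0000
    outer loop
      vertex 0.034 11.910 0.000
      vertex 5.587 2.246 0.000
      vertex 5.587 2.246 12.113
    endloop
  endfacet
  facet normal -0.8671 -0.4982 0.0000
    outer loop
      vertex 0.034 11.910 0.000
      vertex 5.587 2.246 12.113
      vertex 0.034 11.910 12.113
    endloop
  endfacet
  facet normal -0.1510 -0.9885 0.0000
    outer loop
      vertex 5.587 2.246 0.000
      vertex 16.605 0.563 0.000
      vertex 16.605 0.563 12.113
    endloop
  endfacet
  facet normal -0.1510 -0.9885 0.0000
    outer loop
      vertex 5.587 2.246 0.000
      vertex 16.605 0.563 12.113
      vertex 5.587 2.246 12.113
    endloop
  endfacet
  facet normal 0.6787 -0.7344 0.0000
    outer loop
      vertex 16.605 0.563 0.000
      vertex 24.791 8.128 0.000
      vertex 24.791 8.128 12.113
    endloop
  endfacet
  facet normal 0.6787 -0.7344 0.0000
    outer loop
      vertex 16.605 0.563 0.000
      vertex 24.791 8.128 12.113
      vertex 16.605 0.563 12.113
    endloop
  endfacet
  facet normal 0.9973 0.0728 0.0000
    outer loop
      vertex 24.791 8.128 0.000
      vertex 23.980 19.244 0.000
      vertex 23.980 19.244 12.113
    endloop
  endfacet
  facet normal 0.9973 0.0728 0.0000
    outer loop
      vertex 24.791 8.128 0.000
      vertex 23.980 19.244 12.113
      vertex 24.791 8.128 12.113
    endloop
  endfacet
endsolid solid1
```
; perimeter-only toolpath
G21 ; units = mm
G90 ; absolute positioning
G28 ; home
; layer 1
G0 Z1.514
G0 X23.980 Y19.244
G1 X14.784 Y25.541
G1 X4.127 Y22.277
G1 X0.034 Y11.910
G1 X5.587 Y2.246
G1 X16.605 Y0.563
G1 X24.791 Y8.128
G1 X23.980 Y19.244
; layer 2
G0 Z3.028
G0 X23.980 Y19.244
G1 X14.784 Y25.541
G1 X4.127 Y22.277
G1 X0.034 Y11.910
G1 X5.587 Y2.246
G1 X16.605 Y0.563
G1 X24.791 Y8.128
G1 X23.980 Y19.244
; layer 3
G0 Z4.542
G0 X23.980 Y19.244
G1 X14.784 Y25.541
G1 X4.127 Y22.277
G1 X0.034 Y11.910
G1 X5.587 Y2.246
G1 X16.605 Y0.563
G1 X24.791 Y8.128
G1 X23.980 Y19.244
; layer 4
G0 Z6.056
G0 X23.980 Y19.244
G1 X14.784 Y25.541
G1 X4.127 Y22.277
G1 X0.034 Y11.910
G1 X5.587 Y2.246
G1 X16.605 Y0.563
G1 X24.791 Y8.128
G1 X23.980 Y19.244
; layer 5
G0 Z7.571
G0 X23.980 Y19.244
G1 X14.784 Y25.541
G1 X4.127 Y22.277
G1 X0.034 Y11.910
G1 X5.587 Y2.246
G1 X16.605 Y0.563
G1 X24.791 Y8.128
G1 X23.980 Y19.244
; layer 6
G0 Z9.085
G0 X23.980 Y19.244
G1 X14.784 Y25.541
G1 X4.127 Y22.277
G1 X0.034 Y11.910
G1 X5.587 Y2.246
G1 X16.605 Y0.563
G1 X24.791 Y8.128
G1 X23.980 Y19.244
; layer 7
G0 Z10.599
G0 X23.980 Y19.244
G1 X14.784 Y25.541
G1 X4.127 Y22.277
G1 X0.034 Y11.910
G1 X5.587 Y2.246
G1 X16.605 Y0.563
G1 X24.791 Y8.128
G1 X23.980 Y19.244
; layer 8
G0 Z12.113
G0 X23.980 Y19.244
G1 X14.784 Y25.541
G1 X4.127 Y22.277
G1 X0.034 Y11.910
G1 X5.587 Y2.246
G1 X16.605 Y0.563
G1 X24.791 Y8.128
G1 X23.980 Y19.244
M2 ; end

The solid is a regular 7-sided prism (a cylinder approximated with 7 flat sides), circumscribed radius ≈ 12.8 mm, height ≈ 12.1 mm. Slicing at Δz = 1.514 mm — 8 equal slices spanning the solid's height, so layer i sits at z = i·h/8 — gives 8 non-empty perimeters. Each is a 7-segment closed polygon; G0 lifts to the layer z and rapids to the start vertex, then G1 traces the edges.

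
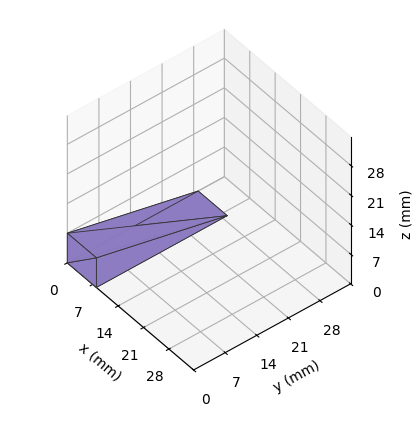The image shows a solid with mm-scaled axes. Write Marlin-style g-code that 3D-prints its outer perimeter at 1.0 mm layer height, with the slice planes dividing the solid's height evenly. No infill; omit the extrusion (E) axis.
Reading the render: the shape is a wedge (ramp): 8 × 29 mm base, rising to 7 mm along the y=0 edge and sloping linearly to z=0 at y=29 (dimensions read to the nearest mm from the axis ticks). For the g-code, the solid's height is divided into equal slices at the stated Δz and each level perimeter traced with G1 moves after a G0 lift.

; perimeter-only toolpath
G21 ; units = mm
G90 ; absolute positioning
G28 ; home
; layer 1
G0 Z1.0
G0 X0.0 Y0.0
G1 X8.0 Y0.0
G1 X8.0 Y24.9
G1 X0.0 Y24.9
G1 X0.0 Y0.0
; layer 2
G0 Z2.0
G0 X0.0 Y0.0
G1 X8.0 Y0.0
G1 X8.0 Y20.7
G1 X0.0 Y20.7
G1 X0.0 Y0.0
; layer 3
G0 Z3.0
G0 X0.0 Y0.0
G1 X8.0 Y0.0
G1 X8.0 Y16.6
G1 X0.0 Y16.6
G1 X0.0 Y0.0
; layer 4
G0 Z4.0
G0 X0.0 Y0.0
G1 X8.0 Y0.0
G1 X8.0 Y12.4
G1 X0.0 Y12.4
G1 X0.0 Y0.0
; layer 5
G0 Z5.0
G0 X0.0 Y0.0
G1 X8.0 Y0.0
G1 X8.0 Y8.3
G1 X0.0 Y8.3
G1 X0.0 Y0.0
; layer 6
G0 Z6.0
G0 X0.0 Y0.0
G1 X8.0 Y0.0
G1 X8.0 Y4.1
G1 X0.0 Y4.1
G1 X0.0 Y0.0
M2 ; end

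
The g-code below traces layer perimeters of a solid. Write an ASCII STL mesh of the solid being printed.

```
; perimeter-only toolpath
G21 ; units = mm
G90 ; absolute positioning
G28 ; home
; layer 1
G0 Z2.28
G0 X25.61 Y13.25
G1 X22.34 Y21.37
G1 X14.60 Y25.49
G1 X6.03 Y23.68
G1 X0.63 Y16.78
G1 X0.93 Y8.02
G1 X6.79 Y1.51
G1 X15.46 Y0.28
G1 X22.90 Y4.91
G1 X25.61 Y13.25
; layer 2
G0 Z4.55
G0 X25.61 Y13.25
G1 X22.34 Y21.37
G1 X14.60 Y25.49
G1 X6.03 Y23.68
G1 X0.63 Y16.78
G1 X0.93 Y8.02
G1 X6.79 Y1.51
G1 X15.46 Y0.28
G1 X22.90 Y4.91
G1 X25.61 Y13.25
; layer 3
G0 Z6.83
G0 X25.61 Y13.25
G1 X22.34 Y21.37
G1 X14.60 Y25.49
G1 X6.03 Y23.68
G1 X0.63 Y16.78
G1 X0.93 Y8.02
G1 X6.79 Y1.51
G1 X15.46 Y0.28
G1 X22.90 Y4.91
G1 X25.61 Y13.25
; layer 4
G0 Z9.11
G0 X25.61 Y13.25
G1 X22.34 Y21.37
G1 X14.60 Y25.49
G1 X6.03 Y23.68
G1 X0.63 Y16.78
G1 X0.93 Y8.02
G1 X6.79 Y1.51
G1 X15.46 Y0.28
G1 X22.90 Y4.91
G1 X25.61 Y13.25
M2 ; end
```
solid part
  facet normal 0.0000 0.0000 -1.0000
    outer loop
      vertex 14.60 25.49 0.00
      vertex 22.34 21.37 0.00
      vertex 25.61 13.25 0.00
    endloop
  endfacet
  facet normal 0.0000 0.0000 -1.0000
    outer loop
      vertex 6.03 23.68 0.00
      vertex 14.60 25.49 0.00
      vertex 25.61 13.25 0.00
    endloop
  endfacet
  facet normal 0.0000 0.0000 -1.0000
    outer loop
      vertex 0.63 16.78 0.00
      vertex 6.03 23.68 0.00
      vertex 25.61 13.25 0.00
    endloop
  endfacet
  facet normal 0.0000 0.0000 -1.0000
    outer loop
      vertex 0.93 8.02 0.00
      vertex 0.63 16.78 0.00
      vertex 25.61 13.25 0.00
    endloop
  endfacet
  facet normal 0.0000 0.0000 -1.0000
    outer loop
      vertex 6.79 1.51 0.00
      vertex 0.93 8.02 0.00
      vertex 25.61 13.25 0.00
    endloop
  endfacet
  facet normal 0.0000 0.0000 -1.0000
    outer loop
      vertex 15.46 0.28 0.00
      vertex 6.79 1.51 0.00
      vertex 25.61 13.25 0.00
    endloop
  endfacet
  facet normal 0.0000 0.0000 -1.0000
    outer loop
      vertex 22.90 4.91 0.00
      vertex 15.46 0.28 0.00
      vertex 25.61 13.25 0.00
    endloop
  endfacet
  facet normal 0.0000 0.0000 1.0000
    outer loop
      vertex 25.61 13.25 9.11
      vertex 22.34 21.37 9.11
      vertex 14.60 25.49 9.11
    endloop
  endfacet
  facet normal 0.0000 0.0000 1.0000
    outer loop
      vertex 25.61 13.25 9.11
      vertex 14.60 25.49 9.11
      vertex 6.03 23.68 9.11
    endloop
  endfacet
  facet normal 0.0000 0.0000 1.0000
    outer loop
      vertex 25.61 13.25 9.11
      vertex 6.03 23.68 9.11
      vertex 0.63 16.78 9.11
    endloop
  endfacet
  facet normal 0.0000 0.0000 1.0000
    outer loop
      vertex 25.61 13.25 9.11
      vertex 0.63 16.78 9.11
      vertex 0.93 8.02 9.11
    endloop
  endfacet
  facet normal 0.0000 0.0000 1.0000
    outer loop
      vertex 25.61 13.25 9.11
      vertex 0.93 8.02 9.11
      vertex 6.79 1.51 9.11
    endloop
  endfacet
  facet normal 0.0000 0.0000 1.0000
    outer loop
      vertex 25.61 13.25 9.11
      vertex 6.79 1.51 9.11
      vertex 15.46 0.28 9.11
    endloop
  endfacet
  facet normal 0.0000 0.0000 1.0000
    outer loop
      vertex 25.61 13.25 9.11
      vertex 15.46 0.28 9.11
      vertex 22.90 4.91 9.11
    endloop
  endfacet
  facet normal 0.9276 0.3736 0.0000
    outer loop
      vertex 25.61 13.25 0.00
      vertex 22.34 21.37 0.00
      vertex 22.34 21.37 9.11
    endloop
  endfacet
  facet normal 0.9276 0.3736 0.0000
    outer loop
      vertex 25.61 13.25 0.00
      vertex 22.34 21.37 9.11
      vertex 25.61 13.25 9.11
    endloop
  endfacet
  facet normal 0.4699 0.8827 0.0000
    outer loop
      vertex 22.34 21.37 0.00
      vertex 14.60 25.49 0.00
      vertex 14.60 25.49 9.11
    endloop
  endfacet
  facet normal 0.4699 0.8827 0.0000
    outer loop
      vertex 22.34 21.37 0.00
      vertex 14.60 25.49 9.11
      vertex 22.34 21.37 9.11
    endloop
  endfacet
  facet normal -0.2066 0.9784 0.0000
    outer loop
      vertex 14.60 25.49 0.00
      vertex 6.03 23.68 0.00
      vertex 6.03 23.68 9.11
    endloop
  endfacet
  facet normal -0.2066 0.9784 0.0000
    outer loop
      vertex 14.60 25.49 0.00
      vertex 6.03 23.68 9.11
      vertex 14.60 25.49 9.11
    endloop
  endfacet
  facet normal -0.7875 0.6163 0.0000
    outer loop
      vertex 6.03 23.68 0.00
      vertex 0.63 16.78 0.00
      vertex 0.63 16.78 9.11
    endloop
  endfacet
  facet normal -0.7875 0.6163 0.0000
    outer loop
      vertex 6.03 23.68 0.00
      vertex 0.63 16.78 9.11
      vertex 6.03 23.68 9.11
    endloop
  endfacet
  facet normal -0.9994 -0.0342 0.0000
    outer loop
      vertex 0.63 16.78 0.00
      vertex 0.93 8.02 0.00
      vertex 0.93 8.02 9.11
    endloop
  endfacet
  facet normal -0.9994 -0.0342 0.0000
    outer loop
      vertex 0.63 16.78 0.00
      vertex 0.93 8.02 9.11
      vertex 0.63 16.78 9.11
    endloop
  endfacet
  facet normal -0.7432 -0.6690 0.0000
    outer loop
      vertex 0.93 8.02 0.00
      vertex 6.79 1.51 0.00
      vertex 6.79 1.51 9.11
    endloop
  endfacet
  facet normal -0.7432 -0.6690 0.0000
    outer loop
      vertex 0.93 8.02 0.00
      vertex 6.79 1.51 9.11
      vertex 0.93 8.02 9.11
    endloop
  endfacet
  facet normal -0.1405 -0.9901 0.0000
    outer loop
      vertex 6.79 1.51 0.00
      vertex 15.46 0.28 0.00
      vertex 15.46 0.28 9.11
    endloop
  endfacet
  facet normal -0.1405 -0.9901 0.0000
    outer loop
      vertex 6.79 1.51 0.00
      vertex 15.46 0.28 9.11
      vertex 6.79 1.51 9.11
    endloop
  endfacet
  facet normal 0.5284 -0.8490 0.0000
    outer loop
      vertex 15.46 0.28 0.00
      vertex 22.90 4.91 0.00
      vertex 22.90 4.91 9.11
    endloop
  endfacet
  facet normal 0.5284 -0.8490 0.0000
    outer loop
      vertex 15.46 0.28 0.00
      vertex 22.90 4.91 9.11
      vertex 15.46 0.28 9.11
    endloop
  endfacet
  facet normal 0.9511 -0.3090 0.0000
    outer loop
      vertex 22.90 4.91 0.00
      vertex 25.61 13.25 0.00
      vertex 25.61 13.25 9.11
    endloop
  endfacet
  facet normal 0.9511 -0.3090 0.0000
    outer loop
      vertex 22.90 4.91 0.00
      vertex 25.61 13.25 9.11
      vertex 22.90 4.91 9.11
    endloop
  endfacet
endsolid part

The G0 Z moves step by Δz≈2.28 mm. Every layer's G1 loop is the same polygon, so the solid is a straight extrusion of it from z=0 to z≈9.11. Closing with flat bottom and top caps and triangulating gives 32 facets — a regular 9-sided prism (a cylinder approximated with 9 flat sides), circumscribed radius ≈ 12.8 mm, height ≈ 9.11 mm.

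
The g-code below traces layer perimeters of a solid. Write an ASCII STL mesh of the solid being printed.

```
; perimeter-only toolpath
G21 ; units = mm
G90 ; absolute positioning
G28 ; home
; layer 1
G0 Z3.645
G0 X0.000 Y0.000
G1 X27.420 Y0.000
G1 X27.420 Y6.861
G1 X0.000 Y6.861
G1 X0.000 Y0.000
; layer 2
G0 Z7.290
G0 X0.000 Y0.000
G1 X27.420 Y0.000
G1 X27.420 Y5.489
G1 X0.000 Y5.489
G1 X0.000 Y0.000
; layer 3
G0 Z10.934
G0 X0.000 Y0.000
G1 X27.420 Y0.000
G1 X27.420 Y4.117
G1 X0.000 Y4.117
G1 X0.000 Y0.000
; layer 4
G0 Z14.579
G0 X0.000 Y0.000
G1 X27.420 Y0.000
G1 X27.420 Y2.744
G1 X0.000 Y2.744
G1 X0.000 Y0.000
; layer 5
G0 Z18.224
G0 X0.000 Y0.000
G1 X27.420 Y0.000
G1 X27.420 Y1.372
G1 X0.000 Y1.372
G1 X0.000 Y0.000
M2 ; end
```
solid part
  facet normal 0.0000 0.0000 -1.0000
    outer loop
      vertex 27.420 8.233 0.000
      vertex 27.420 0.000 0.000
      vertex 0.000 0.000 0.000
    endloop
  endfacet
  facet normal 0.0000 0.0000 -1.0000
    outer loop
      vertex 0.000 8.233 0.000
      vertex 27.420 8.233 0.000
      vertex 0.000 0.000 0.000
    endloop
  endfacet
  facet normal 0.0000 -1.0000 0.0000
    outer loop
      vertex 0.000 0.000 0.000
      vertex 27.420 0.000 0.000
      vertex 27.420 0.000 21.869
    endloop
  endfacet
  facet normal 0.0000 -1.0000 0.0000
    outer loop
      vertex 0.000 0.000 0.000
      vertex 27.420 0.000 21.869
      vertex 0.000 0.000 21.869
    endloop
  endfacet
  facet normal 0.0000 0.9359 0.3523
    outer loop
      vertex 0.000 0.000 21.869
      vertex 27.420 0.000 21.869
      vertex 27.420 8.233 0.000
    endloop
  endfacet
  facet normal 0.0000 0.9359 0.3523
    outer loop
      vertex 0.000 0.000 21.869
      vertex 27.420 8.233 0.000
      vertex 0.000 8.233 0.000
    endloop
  endfacet
  facet normal -1.0000 0.0000 0.0000
    outer loop
      vertex 0.000 0.000 21.869
      vertex 0.000 8.233 0.000
      vertex 0.000 0.000 0.000
    endloop
  endfacet
  facet normal 1.0000 0.0000 0.0000
    outer loop
      vertex 27.420 0.000 0.000
      vertex 27.420 8.233 0.000
      vertex 27.420 0.000 21.869
    endloop
  endfacet
endsolid part

The G0 Z moves step by Δz≈3.645 mm. The G1 loops shrink linearly with z, so the solid tapers from its base footprint up to z≈21.9. Closing with a flat bottom cap and the tapered top and triangulating gives 8 facets — a wedge (ramp): 27.4 × 8.23 mm base, rising to 21.9 mm along the y=0 edge and sloping linearly to z=0 at y=8.23.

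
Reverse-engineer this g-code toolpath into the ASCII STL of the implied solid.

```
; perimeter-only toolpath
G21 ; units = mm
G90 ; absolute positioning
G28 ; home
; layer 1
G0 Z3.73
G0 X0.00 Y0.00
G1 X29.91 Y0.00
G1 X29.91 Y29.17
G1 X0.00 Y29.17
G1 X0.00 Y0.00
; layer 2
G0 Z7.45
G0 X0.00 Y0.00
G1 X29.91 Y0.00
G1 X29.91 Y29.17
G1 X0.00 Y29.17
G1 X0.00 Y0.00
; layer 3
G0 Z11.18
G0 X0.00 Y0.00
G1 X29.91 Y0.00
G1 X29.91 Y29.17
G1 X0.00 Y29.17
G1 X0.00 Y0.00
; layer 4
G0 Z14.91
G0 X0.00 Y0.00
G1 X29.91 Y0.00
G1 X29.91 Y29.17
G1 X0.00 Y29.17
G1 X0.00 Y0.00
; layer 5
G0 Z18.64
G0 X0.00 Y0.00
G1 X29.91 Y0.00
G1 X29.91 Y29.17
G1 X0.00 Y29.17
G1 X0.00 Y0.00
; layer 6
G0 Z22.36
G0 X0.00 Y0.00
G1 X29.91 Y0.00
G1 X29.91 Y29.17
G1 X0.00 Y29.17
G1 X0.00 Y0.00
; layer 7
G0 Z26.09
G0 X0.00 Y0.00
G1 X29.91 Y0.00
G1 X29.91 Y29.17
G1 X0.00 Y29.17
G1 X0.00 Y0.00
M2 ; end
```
solid part
  facet normal 0.0000 0.0000 -1.0000
    outer loop
      vertex 29.91 29.17 0.00
      vertex 29.91 0.00 0.00
      vertex 0.00 0.00 0.00
    endloop
  endfacet
  facet normal 0.0000 0.0000 -1.0000
    outer loop
      vertex 0.00 29.17 0.00
      vertex 29.91 29.17 0.00
      vertex 0.00 0.00 0.00
    endloop
  endfacet
  facet normal 0.0000 0.0000 1.0000
    outer loop
      vertex 0.00 0.00 26.09
      vertex 29.91 0.00 26.09
      vertex 29.91 29.17 26.09
    endloop
  endfacet
  facet normal 0.0000 0.0000 1.0000
    outer loop
      vertex 0.00 0.00 26.09
      vertex 29.91 29.17 26.09
      vertex 0.00 29.17 26.09
    endloop
  endfacet
  facet normal 0.0000 -1.0000 0.0000
    outer loop
      vertex 0.00 0.00 0.00
      vertex 29.91 0.00 0.00
      vertex 29.91 0.00 26.09
    endloop
  endfacet
  facet normal 0.0000 -1.0000 0.0000
    outer loop
      vertex 0.00 0.00 0.00
      vertex 29.91 0.00 26.09
      vertex 0.00 0.00 26.09
    endloop
  endfacet
  facet normal 0.0000 1.0000 0.0000
    outer loop
      vertex 29.91 29.17 26.09
      vertex 29.91 29.17 0.00
      vertex 0.00 29.17 0.00
    endloop
  endfacet
  facet normal 0.0000 1.0000 0.0000
    outer loop
      vertex 0.00 29.17 26.09
      vertex 29.91 29.17 26.09
      vertex 0.00 29.17 0.00
    endloop
  endfacet
  facet normal -1.0000 0.0000 0.0000
    outer loop
      vertex 0.00 29.17 26.09
      vertex 0.00 29.17 0.00
      vertex 0.00 0.00 0.00
    endloop
  endfacet
  facet normal -1.0000 0.0000 0.0000
    outer loop
      vertex 0.00 0.00 26.09
      vertex 0.00 29.17 26.09
      vertex 0.00 0.00 0.00
    endloop
  endfacet
  facet normal 1.0000 0.0000 0.0000
    outer loop
      vertex 29.91 0.00 0.00
      vertex 29.91 29.17 0.00
      vertex 29.91 29.17 26.09
    endloop
  endfacet
  facet normal 1.0000 0.0000 0.0000
    outer loop
      vertex 29.91 0.00 0.00
      vertex 29.91 29.17 26.09
      vertex 29.91 0.00 26.09
    endloop
  endfacet
endsolid part

The G0 Z moves step by Δz≈3.73 mm. Every layer's G1 loop is the same polygon, so the solid is a straight extrusion of it from z=0 to z≈26.1. Closing with flat bottom and top caps and triangulating gives 12 facets — a rectangular box, roughly 29.9 × 29.2 mm footprint and 26.1 mm tall.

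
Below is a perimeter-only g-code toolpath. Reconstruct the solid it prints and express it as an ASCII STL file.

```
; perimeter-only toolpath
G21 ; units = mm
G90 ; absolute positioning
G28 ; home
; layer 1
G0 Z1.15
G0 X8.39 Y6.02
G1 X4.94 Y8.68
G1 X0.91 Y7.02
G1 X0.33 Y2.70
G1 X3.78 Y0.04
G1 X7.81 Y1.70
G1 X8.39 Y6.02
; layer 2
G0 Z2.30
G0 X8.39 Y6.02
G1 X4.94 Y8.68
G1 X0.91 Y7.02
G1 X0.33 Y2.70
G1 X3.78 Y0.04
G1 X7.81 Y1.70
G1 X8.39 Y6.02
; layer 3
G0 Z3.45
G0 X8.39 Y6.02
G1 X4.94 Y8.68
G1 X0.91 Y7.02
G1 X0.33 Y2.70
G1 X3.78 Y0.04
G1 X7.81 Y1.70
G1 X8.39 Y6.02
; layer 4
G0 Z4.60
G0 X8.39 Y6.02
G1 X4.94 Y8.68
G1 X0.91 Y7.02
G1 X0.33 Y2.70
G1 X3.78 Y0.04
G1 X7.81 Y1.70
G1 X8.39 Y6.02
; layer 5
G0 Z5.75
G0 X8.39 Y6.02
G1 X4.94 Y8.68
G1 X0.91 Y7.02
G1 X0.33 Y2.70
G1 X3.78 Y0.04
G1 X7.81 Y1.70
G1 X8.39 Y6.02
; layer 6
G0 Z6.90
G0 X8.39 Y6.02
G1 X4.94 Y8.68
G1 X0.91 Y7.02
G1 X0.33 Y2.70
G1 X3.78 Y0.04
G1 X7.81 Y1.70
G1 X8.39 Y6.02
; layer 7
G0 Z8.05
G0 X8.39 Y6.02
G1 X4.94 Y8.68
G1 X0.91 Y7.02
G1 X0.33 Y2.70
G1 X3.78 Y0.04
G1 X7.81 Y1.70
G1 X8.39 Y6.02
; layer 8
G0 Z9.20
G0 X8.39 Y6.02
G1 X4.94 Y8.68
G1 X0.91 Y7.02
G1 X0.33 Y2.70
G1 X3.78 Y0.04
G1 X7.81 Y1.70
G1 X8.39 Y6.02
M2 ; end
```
solid part
  facet normal 0.0000 0.0000 -1.0000
    outer loop
      vertex 0.91 7.02 0.00
      vertex 4.94 8.68 0.00
      vertex 8.39 6.02 0.00
    endloop
  endfacet
  facet normal 0.0000 0.0000 -1.0000
    outer loop
      vertex 0.33 2.70 0.00
      vertex 0.91 7.02 0.00
      vertex 8.39 6.02 0.00
    endloop
  endfacet
  facet normal 0.0000 0.0000 -1.0000
    outer loop
      vertex 3.78 0.04 0.00
      vertex 0.33 2.70 0.00
      vertex 8.39 6.02 0.00
    endloop
  endfacet
  facet normal 0.0000 0.0000 -1.0000
    outer loop
      vertex 7.81 1.70 0.00
      vertex 3.78 0.04 0.00
      vertex 8.39 6.02 0.00
    endloop
  endfacet
  facet normal 0.0000 0.0000 1.0000
    outer loop
      vertex 8.39 6.02 9.20
      vertex 4.94 8.68 9.20
      vertex 0.91 7.02 9.20
    endloop
  endfacet
  facet normal 0.0000 0.0000 1.0000
    outer loop
      vertex 8.39 6.02 9.20
      vertex 0.91 7.02 9.20
      vertex 0.33 2.70 9.20
    endloop
  endfacet
  facet normal 0.0000 0.0000 1.0000
    outer loop
      vertex 8.39 6.02 9.20
      vertex 0.33 2.70 9.20
      vertex 3.78 0.04 9.20
    endloop
  endfacet
  facet normal 0.0000 0.0000 1.0000
    outer loop
      vertex 8.39 6.02 9.20
      vertex 3.78 0.04 9.20
      vertex 7.81 1.70 9.20
    endloop
  endfacet
  facet normal 0.6106 0.7919 0.0000
    outer loop
      vertex 8.39 6.02 0.00
      vertex 4.94 8.68 0.00
      vertex 4.94 8.68 9.20
    endloop
  endfacet
  facet normal 0.6106 0.7919 0.0000
    outer loop
      vertex 8.39 6.02 0.00
      vertex 4.94 8.68 9.20
      vertex 8.39 6.02 9.20
    endloop
  endfacet
  facet normal -0.3809 0.9246 0.0000
    outer loop
      vertex 4.94 8.68 0.00
      vertex 0.91 7.02 0.00
      vertex 0.91 7.02 9.20
    endloop
  endfacet
  facet normal -0.3809 0.9246 0.0000
    outer loop
      vertex 4.94 8.68 0.00
      vertex 0.91 7.02 9.20
      vertex 4.94 8.68 9.20
    endloop
  endfacet
  facet normal -0.9911 0.1331 0.0000
    outer loop
      vertex 0.91 7.02 0.00
      vertex 0.33 2.70 0.00
      vertex 0.33 2.70 9.20
    endloop
  endfacet
  facet normal -0.9911 0.1331 0.0000
    outer loop
      vertex 0.91 7.02 0.00
      vertex 0.33 2.70 9.20
      vertex 0.91 7.02 9.20
    endloop
  endfacet
  facet normal -0.6106 -0.7919 0.0000
    outer loop
      vertex 0.33 2.70 0.00
      vertex 3.78 0.04 0.00
      vertex 3.78 0.04 9.20
    endloop
  endfacet
  facet normal -0.6106 -0.7919 0.0000
    outer loop
      vertex 0.33 2.70 0.00
      vertex 3.78 0.04 9.20
      vertex 0.33 2.70 9.20
    endloop
  endfacet
  facet normal 0.3809 -0.9246 0.0000
    outer loop
      vertex 3.78 0.04 0.00
      vertex 7.81 1.70 0.00
      vertex 7.81 1.70 9.20
    endloop
  endfacet
  facet normal 0.3809 -0.9246 0.0000
    outer loop
      vertex 3.78 0.04 0.00
      vertex 7.81 1.70 9.20
      vertex 3.78 0.04 9.20
    endloop
  endfacet
  facet normal 0.9911 -0.1331 0.0000
    outer loop
      vertex 7.81 1.70 0.00
      vertex 8.39 6.02 0.00
      vertex 8.39 6.02 9.20
    endloop
  endfacet
  facet normal 0.9911 -0.1331 0.0000
    outer loop
      vertex 7.81 1.70 0.00
      vertex 8.39 6.02 9.20
      vertex 7.81 1.70 9.20
    endloop
  endfacet
endsolid part

The G0 Z moves step by Δz≈1.15 mm. Every layer's G1 loop is the same polygon, so the solid is a straight extrusion of it from z=0 to z≈9.2. Closing with flat bottom and top caps and triangulating gives 20 facets — a regular 6-sided prism (a cylinder approximated with 6 flat sides), circumscribed radius ≈ 4.36 mm, height ≈ 9.2 mm.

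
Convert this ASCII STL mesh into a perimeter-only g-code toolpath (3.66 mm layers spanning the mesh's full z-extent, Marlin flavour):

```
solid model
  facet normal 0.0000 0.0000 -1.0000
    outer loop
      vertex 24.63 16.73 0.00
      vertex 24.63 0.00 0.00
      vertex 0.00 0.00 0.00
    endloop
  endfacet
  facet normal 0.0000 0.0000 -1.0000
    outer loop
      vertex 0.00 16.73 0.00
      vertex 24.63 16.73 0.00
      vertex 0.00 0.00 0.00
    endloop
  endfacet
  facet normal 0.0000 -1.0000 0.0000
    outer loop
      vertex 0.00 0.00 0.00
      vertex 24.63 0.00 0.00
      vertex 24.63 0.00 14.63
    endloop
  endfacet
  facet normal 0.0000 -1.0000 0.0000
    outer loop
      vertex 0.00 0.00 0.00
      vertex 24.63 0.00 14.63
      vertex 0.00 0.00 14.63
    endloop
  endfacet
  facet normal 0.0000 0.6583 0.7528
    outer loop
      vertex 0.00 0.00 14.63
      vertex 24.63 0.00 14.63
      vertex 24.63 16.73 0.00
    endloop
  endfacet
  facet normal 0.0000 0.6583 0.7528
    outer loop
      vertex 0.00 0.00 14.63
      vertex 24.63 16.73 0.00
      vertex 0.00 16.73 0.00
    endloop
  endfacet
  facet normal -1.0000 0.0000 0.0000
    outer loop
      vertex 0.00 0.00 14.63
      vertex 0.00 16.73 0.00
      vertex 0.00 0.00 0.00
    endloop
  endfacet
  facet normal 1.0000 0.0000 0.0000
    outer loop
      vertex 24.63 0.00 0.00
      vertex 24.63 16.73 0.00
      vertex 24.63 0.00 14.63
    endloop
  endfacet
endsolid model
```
; perimeter-only toolpath
G21 ; units = mm
G90 ; absolute positioning
G28 ; home
; layer 1
G0 Z3.66
G0 X0.00 Y0.00
G1 X24.63 Y0.00
G1 X24.63 Y12.55
G1 X0.00 Y12.55
G1 X0.00 Y0.00
; layer 2
G0 Z7.32
G0 X0.00 Y0.00
G1 X24.63 Y0.00
G1 X24.63 Y8.37
G1 X0.00 Y8.37
G1 X0.00 Y0.00
; layer 3
G0 Z10.97
G0 X0.00 Y0.00
G1 X24.63 Y0.00
G1 X24.63 Y4.18
G1 X0.00 Y4.18
G1 X0.00 Y0.00
M2 ; end

The solid is a wedge (ramp): 24.6 × 16.7 mm base, rising to 14.6 mm along the y=0 edge and sloping linearly to z=0 at y=16.7. Slicing at Δz = 3.66 mm — 4 equal slices spanning the solid's height, so layer i sits at z = i·h/4 — gives 3 non-empty perimeters. Each is a 4-segment closed polygon; G0 lifts to the layer z and rapids to the start vertex, then G1 traces the edges. The cross-section shrinks linearly with z (the slice at the apex is degenerate and omitted).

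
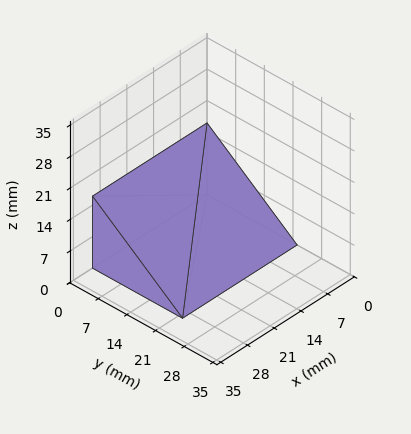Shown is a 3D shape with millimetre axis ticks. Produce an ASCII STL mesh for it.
Reading the render: the shape is a wedge (ramp): 30 × 22 mm base, rising to 16 mm along the y=0 edge and sloping linearly to z=0 at y=22 (dimensions read to the nearest mm from the axis ticks). For the STL, each face is triangulated and given an outward normal.

solid part
  facet normal 0.0000 0.0000 -1.0000
    outer loop
      vertex 30.000 22.000 0.000
      vertex 30.000 0.000 0.000
      vertex 0.000 0.000 0.000
    endloop
  endfacet
  facet normal 0.0000 0.0000 -1.0000
    outer loop
      vertex 0.000 22.000 0.000
      vertex 30.000 22.000 0.000
      vertex 0.000 0.000 0.000
    endloop
  endfacet
  facet normal 0.0000 -1.0000 0.0000
    outer loop
      vertex 0.000 0.000 0.000
      vertex 30.000 0.000 0.000
      vertex 30.000 0.000 16.000
    endloop
  endfacet
  facet normal 0.0000 -1.0000 0.0000
    outer loop
      vertex 0.000 0.000 0.000
      vertex 30.000 0.000 16.000
      vertex 0.000 0.000 16.000
    endloop
  endfacet
  facet normal 0.0000 0.5882 0.8087
    outer loop
      vertex 0.000 0.000 16.000
      vertex 30.000 0.000 16.000
      vertex 30.000 22.000 0.000
    endloop
  endfacet
  facet normal 0.0000 0.5882 0.8087
    outer loop
      vertex 0.000 0.000 16.000
      vertex 30.000 22.000 0.000
      vertex 0.000 22.000 0.000
    endloop
  endfacet
  facet normal -1.0000 0.0000 0.0000
    outer loop
      vertex 0.000 0.000 16.000
      vertex 0.000 22.000 0.000
      vertex 0.000 0.000 0.000
    endloop
  endfacet
  facet normal 1.0000 0.0000 0.0000
    outer loop
      vertex 30.000 0.000 0.000
      vertex 30.000 22.000 0.000
      vertex 30.000 0.000 16.000
    endloop
  endfacet
endsolid part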